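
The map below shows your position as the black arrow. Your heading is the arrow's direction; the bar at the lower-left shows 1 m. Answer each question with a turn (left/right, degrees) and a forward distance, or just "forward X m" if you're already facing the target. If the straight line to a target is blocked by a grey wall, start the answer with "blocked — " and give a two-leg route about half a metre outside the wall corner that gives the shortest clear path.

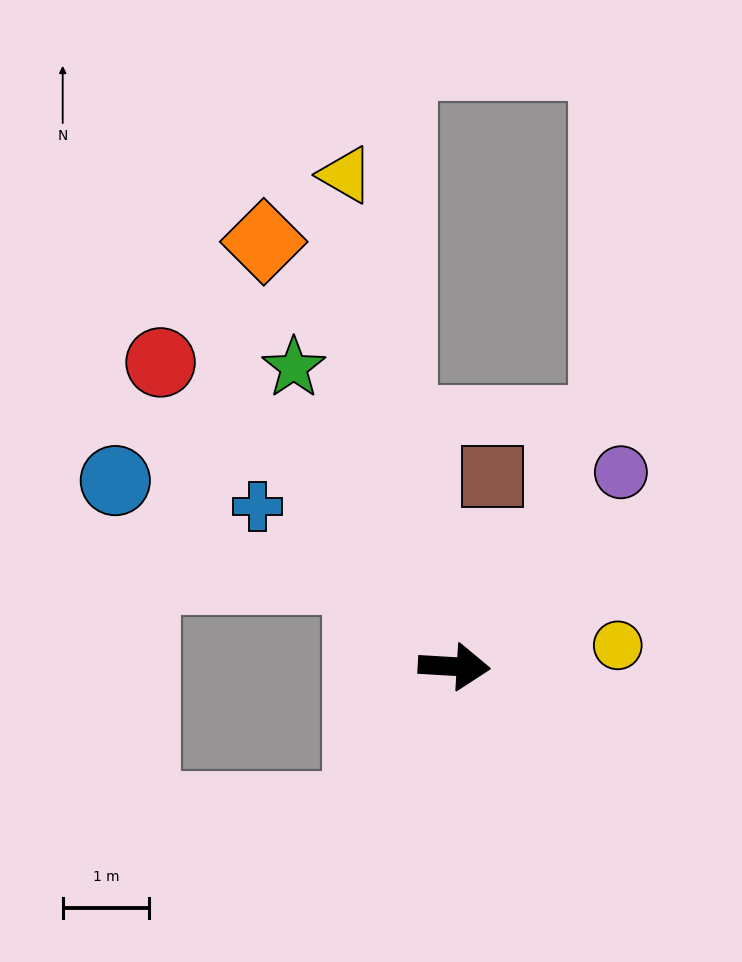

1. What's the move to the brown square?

turn left 82°, forward 2.3 m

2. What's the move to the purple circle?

turn left 53°, forward 3.0 m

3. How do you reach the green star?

turn left 122°, forward 3.9 m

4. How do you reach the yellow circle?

turn left 11°, forward 1.9 m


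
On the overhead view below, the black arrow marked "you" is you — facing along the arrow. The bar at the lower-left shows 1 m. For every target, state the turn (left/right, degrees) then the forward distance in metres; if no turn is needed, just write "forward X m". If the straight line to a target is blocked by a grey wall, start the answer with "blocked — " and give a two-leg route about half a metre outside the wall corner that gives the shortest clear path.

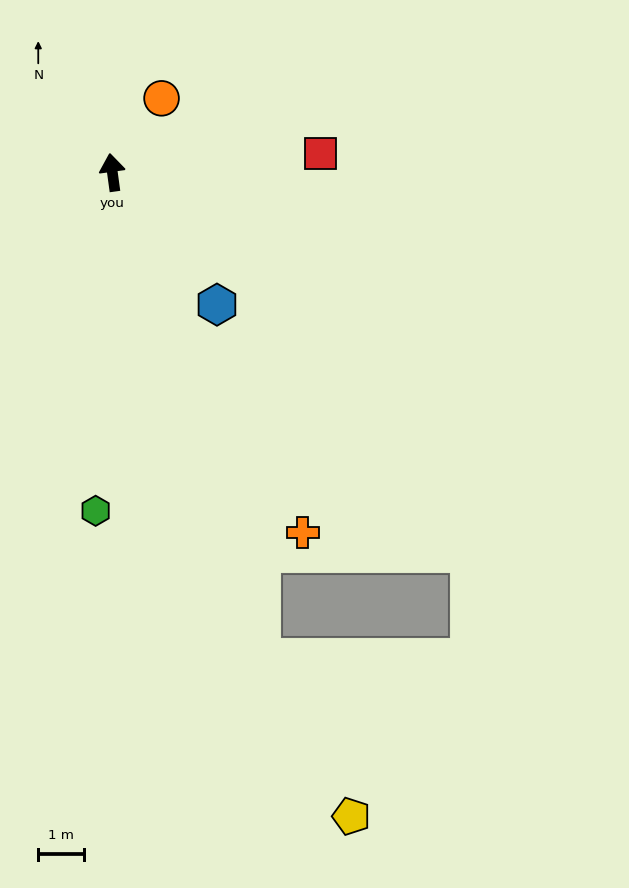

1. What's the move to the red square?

turn right 93°, forward 4.6 m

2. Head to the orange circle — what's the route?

turn right 41°, forward 1.9 m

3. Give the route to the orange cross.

turn right 160°, forward 8.9 m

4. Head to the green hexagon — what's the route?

turn left 169°, forward 7.4 m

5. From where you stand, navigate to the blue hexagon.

turn right 149°, forward 3.7 m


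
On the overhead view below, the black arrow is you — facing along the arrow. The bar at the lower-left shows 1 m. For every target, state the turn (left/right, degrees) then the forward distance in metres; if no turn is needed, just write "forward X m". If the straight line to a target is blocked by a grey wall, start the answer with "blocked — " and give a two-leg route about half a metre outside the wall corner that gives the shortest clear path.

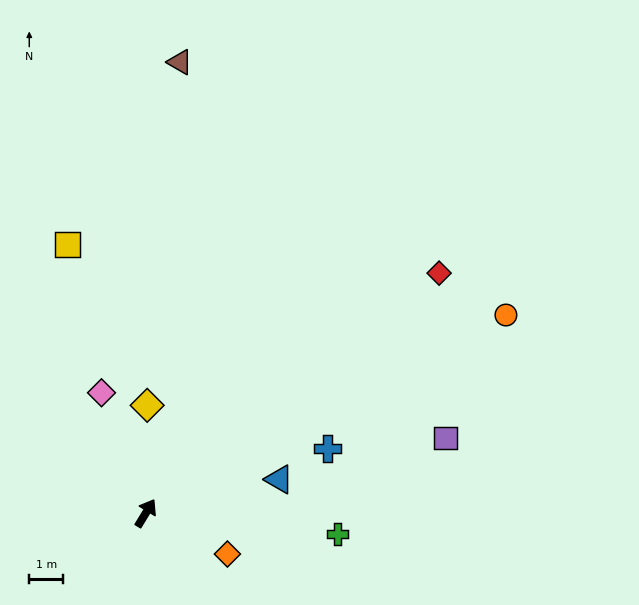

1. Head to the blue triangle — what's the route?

turn right 44°, forward 4.0 m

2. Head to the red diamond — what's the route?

turn right 19°, forward 11.1 m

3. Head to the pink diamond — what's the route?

turn left 52°, forward 3.8 m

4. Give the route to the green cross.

turn right 65°, forward 5.7 m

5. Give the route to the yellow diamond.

turn left 31°, forward 3.2 m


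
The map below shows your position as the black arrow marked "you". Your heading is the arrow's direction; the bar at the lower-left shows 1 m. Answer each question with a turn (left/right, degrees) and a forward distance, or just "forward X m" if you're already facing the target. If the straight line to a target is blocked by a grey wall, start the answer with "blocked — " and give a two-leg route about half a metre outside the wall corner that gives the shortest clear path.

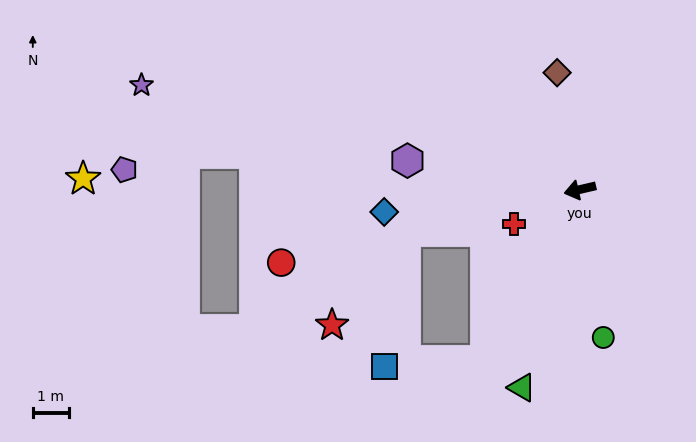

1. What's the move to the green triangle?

turn left 61°, forward 5.7 m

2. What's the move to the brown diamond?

turn right 92°, forward 3.3 m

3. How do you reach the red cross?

turn left 15°, forward 2.1 m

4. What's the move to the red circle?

forward 8.5 m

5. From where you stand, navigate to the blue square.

blocked — turn left 48°, forward 5.4 m, then turn right 57°, forward 2.8 m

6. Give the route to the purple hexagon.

turn right 23°, forward 4.9 m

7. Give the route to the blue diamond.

turn right 7°, forward 5.5 m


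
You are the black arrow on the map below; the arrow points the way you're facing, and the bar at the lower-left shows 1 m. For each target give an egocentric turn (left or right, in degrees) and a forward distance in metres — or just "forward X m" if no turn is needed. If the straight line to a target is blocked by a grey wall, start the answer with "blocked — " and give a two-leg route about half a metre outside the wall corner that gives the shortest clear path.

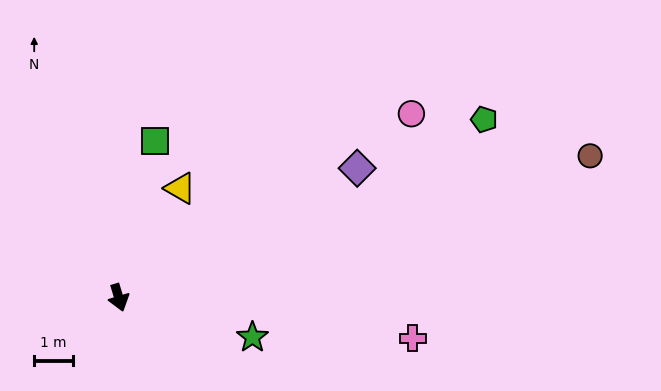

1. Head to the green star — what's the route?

turn left 57°, forward 3.6 m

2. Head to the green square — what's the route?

turn left 150°, forward 4.2 m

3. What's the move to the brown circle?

turn left 90°, forward 12.7 m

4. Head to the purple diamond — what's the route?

turn left 102°, forward 7.0 m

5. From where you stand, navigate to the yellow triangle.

turn left 134°, forward 3.2 m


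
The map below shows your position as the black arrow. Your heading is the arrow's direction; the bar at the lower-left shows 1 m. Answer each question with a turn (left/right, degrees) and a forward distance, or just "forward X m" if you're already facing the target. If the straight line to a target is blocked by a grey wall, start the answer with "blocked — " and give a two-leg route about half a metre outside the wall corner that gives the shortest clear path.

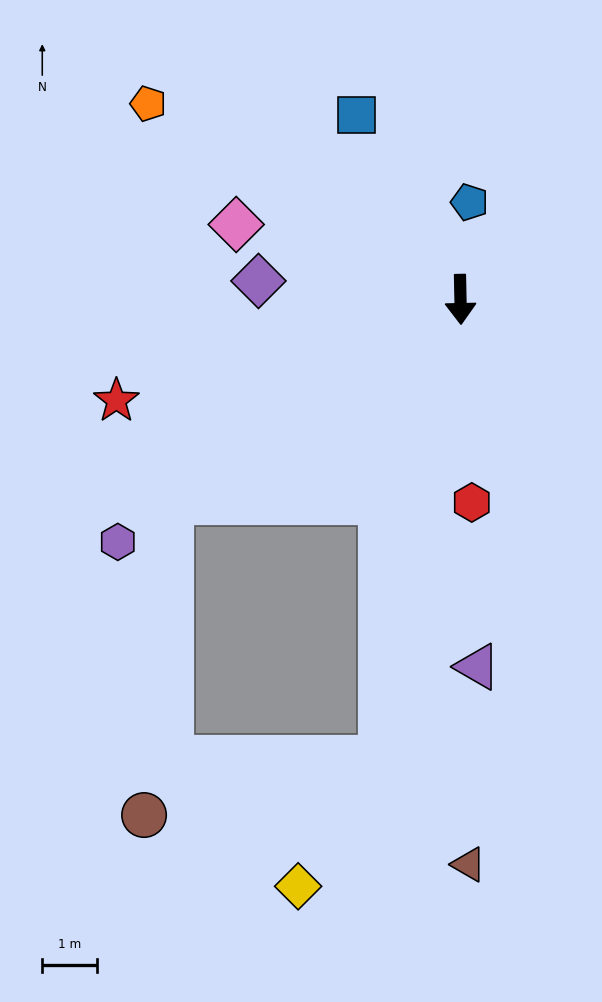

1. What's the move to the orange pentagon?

turn right 123°, forward 6.8 m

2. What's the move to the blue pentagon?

turn left 173°, forward 1.8 m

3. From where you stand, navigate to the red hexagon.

forward 3.7 m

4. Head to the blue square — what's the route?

turn right 152°, forward 3.9 m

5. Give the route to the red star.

turn right 75°, forward 6.6 m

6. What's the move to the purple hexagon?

turn right 56°, forward 7.7 m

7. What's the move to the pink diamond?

turn right 110°, forward 4.3 m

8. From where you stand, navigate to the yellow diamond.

blocked — turn right 11°, forward 8.6 m, then turn right 24°, forward 2.8 m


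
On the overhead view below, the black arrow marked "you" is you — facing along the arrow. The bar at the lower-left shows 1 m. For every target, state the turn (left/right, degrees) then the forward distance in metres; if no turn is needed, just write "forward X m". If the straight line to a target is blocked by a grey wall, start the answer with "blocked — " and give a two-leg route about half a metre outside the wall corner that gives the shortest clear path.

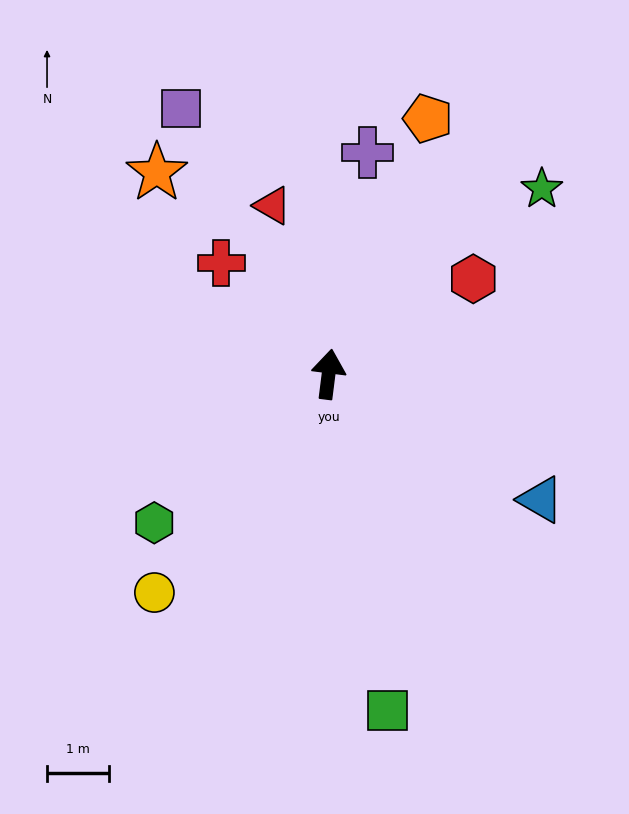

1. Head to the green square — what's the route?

turn right 163°, forward 5.5 m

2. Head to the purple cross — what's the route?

turn right 3°, forward 3.6 m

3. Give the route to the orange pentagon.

turn right 14°, forward 4.4 m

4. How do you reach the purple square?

turn left 36°, forward 4.9 m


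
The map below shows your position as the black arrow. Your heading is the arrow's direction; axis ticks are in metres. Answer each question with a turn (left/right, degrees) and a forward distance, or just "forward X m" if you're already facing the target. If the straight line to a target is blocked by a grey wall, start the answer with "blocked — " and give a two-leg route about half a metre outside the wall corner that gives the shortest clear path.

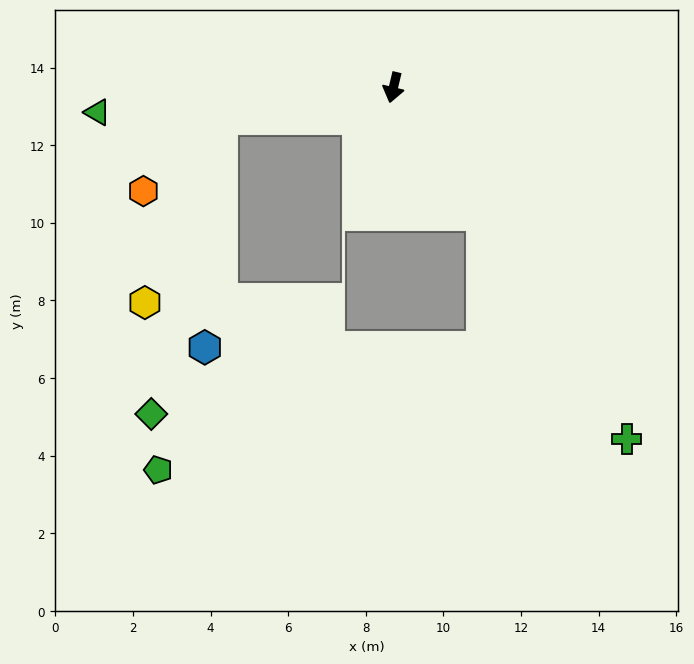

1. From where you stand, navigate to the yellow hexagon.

blocked — turn right 66°, forward 4.5 m, then turn left 57°, forward 5.1 m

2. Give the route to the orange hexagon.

blocked — turn right 66°, forward 4.5 m, then turn left 32°, forward 2.7 m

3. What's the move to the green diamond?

blocked — turn right 66°, forward 4.5 m, then turn left 66°, forward 7.8 m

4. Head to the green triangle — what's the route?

turn right 72°, forward 7.7 m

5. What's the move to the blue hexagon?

blocked — turn right 66°, forward 4.5 m, then turn left 75°, forward 5.9 m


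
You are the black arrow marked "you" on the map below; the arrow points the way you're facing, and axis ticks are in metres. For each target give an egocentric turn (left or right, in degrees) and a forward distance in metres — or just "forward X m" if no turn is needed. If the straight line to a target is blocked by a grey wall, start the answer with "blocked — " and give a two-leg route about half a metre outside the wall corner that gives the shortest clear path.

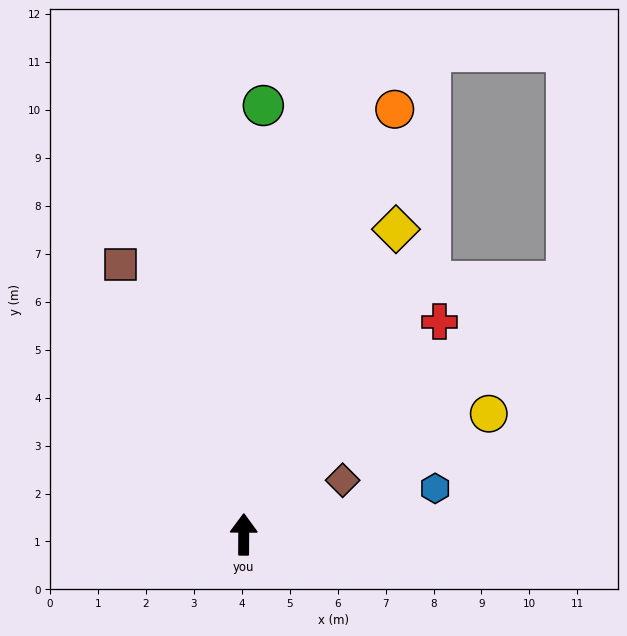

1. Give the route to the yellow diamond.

turn right 26°, forward 7.1 m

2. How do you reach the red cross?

turn right 42°, forward 6.0 m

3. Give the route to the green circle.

turn right 2°, forward 9.0 m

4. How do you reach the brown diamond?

turn right 61°, forward 2.4 m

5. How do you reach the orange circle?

turn right 19°, forward 9.4 m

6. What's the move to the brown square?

turn left 25°, forward 6.2 m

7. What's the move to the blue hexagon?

turn right 76°, forward 4.1 m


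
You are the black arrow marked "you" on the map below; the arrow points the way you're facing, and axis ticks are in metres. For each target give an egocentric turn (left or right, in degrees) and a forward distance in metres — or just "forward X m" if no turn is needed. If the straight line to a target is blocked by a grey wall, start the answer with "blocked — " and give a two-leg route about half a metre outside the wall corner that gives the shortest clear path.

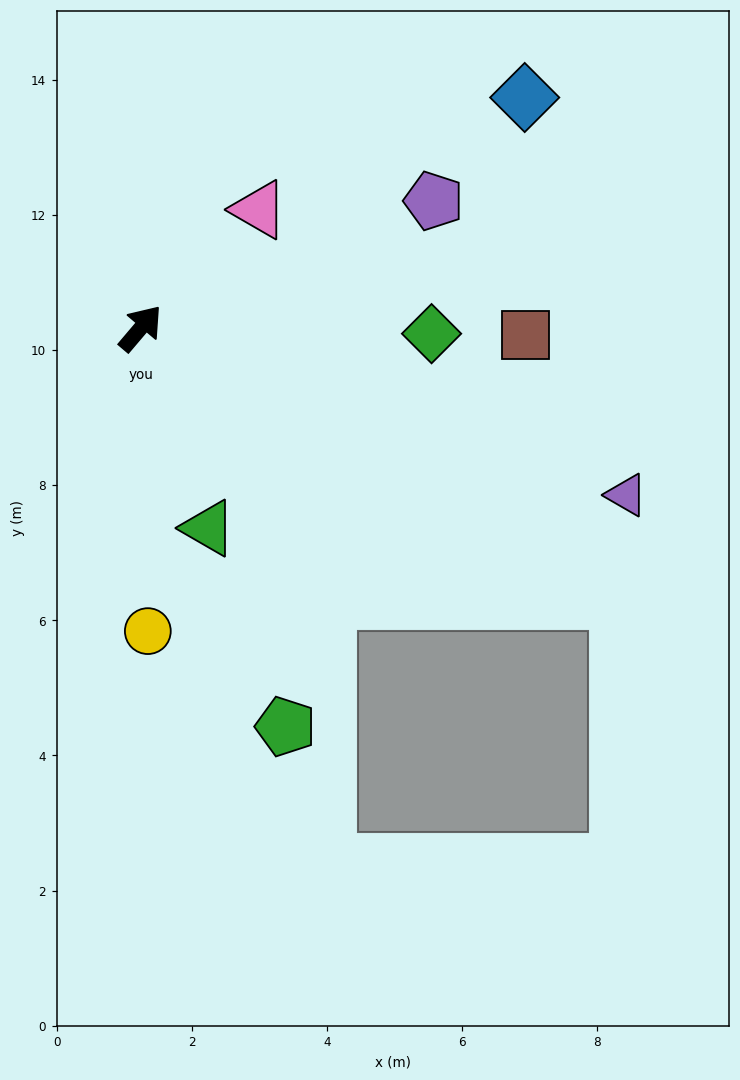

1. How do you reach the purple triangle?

turn right 69°, forward 7.6 m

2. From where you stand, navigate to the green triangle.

turn right 121°, forward 3.1 m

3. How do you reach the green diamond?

turn right 51°, forward 4.3 m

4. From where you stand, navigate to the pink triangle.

turn right 5°, forward 2.5 m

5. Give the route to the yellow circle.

turn right 138°, forward 4.5 m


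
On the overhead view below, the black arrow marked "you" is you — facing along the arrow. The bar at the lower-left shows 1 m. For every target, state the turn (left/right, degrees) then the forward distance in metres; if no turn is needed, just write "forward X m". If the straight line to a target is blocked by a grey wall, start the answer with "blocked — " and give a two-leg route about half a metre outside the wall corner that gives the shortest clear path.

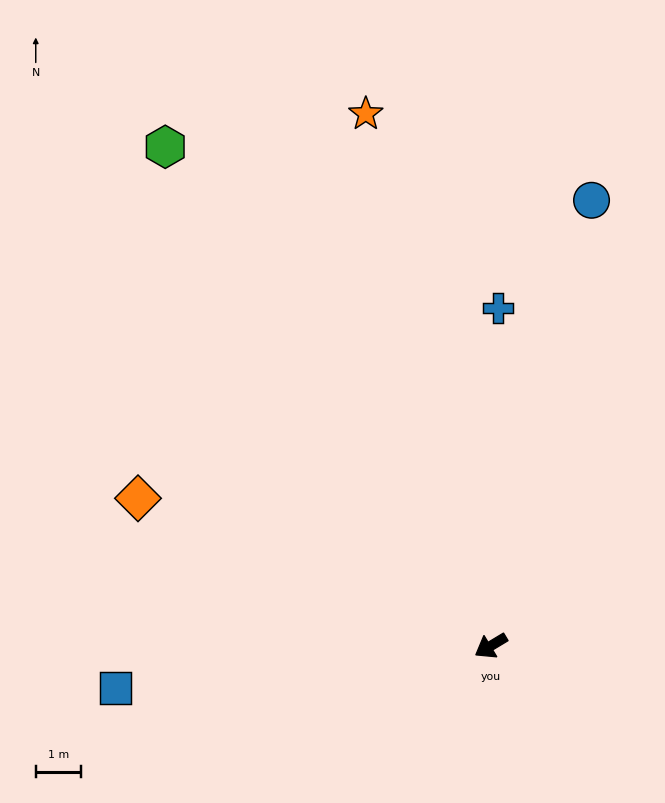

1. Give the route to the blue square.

turn right 25°, forward 8.4 m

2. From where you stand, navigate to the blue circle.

turn right 134°, forward 10.2 m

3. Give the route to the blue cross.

turn right 122°, forward 7.5 m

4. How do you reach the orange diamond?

turn right 54°, forward 8.5 m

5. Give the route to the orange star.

turn right 108°, forward 12.2 m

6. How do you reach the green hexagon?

turn right 88°, forward 13.3 m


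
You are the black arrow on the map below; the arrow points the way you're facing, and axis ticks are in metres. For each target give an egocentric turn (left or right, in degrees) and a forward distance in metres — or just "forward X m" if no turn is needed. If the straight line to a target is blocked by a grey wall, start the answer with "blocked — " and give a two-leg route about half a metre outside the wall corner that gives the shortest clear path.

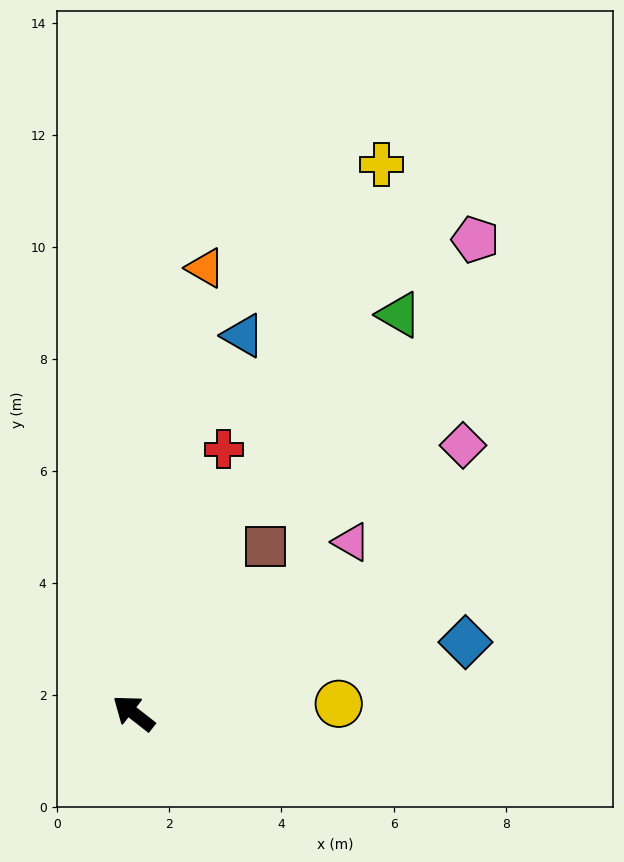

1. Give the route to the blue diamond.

turn right 130°, forward 6.1 m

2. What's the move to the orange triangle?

turn right 61°, forward 8.0 m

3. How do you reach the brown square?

turn right 90°, forward 3.8 m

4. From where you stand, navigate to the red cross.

turn right 71°, forward 5.0 m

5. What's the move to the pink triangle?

turn right 104°, forward 4.9 m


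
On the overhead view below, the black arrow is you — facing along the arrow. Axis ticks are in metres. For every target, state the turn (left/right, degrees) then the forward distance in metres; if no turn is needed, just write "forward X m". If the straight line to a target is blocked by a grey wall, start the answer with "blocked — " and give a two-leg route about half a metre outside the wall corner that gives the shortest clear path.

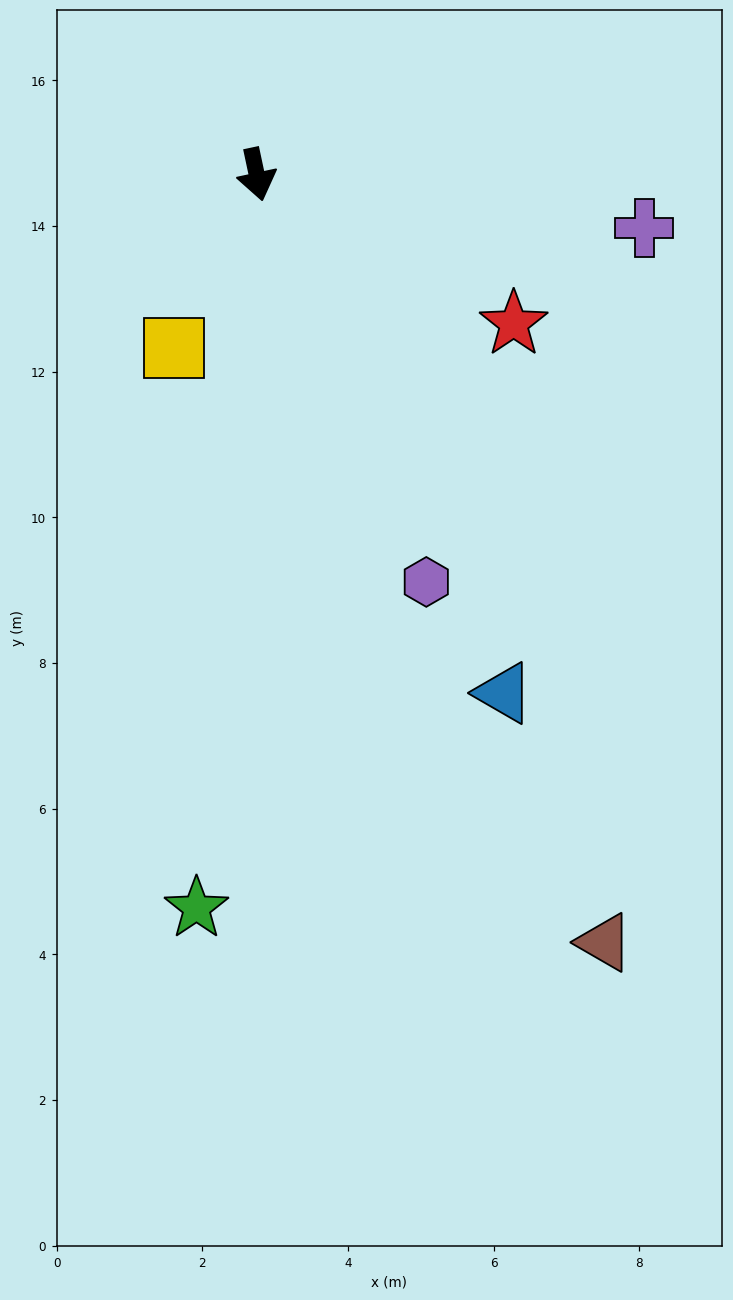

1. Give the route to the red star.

turn left 48°, forward 4.1 m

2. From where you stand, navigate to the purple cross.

turn left 70°, forward 5.4 m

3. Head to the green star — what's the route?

turn right 17°, forward 10.1 m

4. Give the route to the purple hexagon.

turn left 11°, forward 6.1 m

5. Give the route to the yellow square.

turn right 37°, forward 2.6 m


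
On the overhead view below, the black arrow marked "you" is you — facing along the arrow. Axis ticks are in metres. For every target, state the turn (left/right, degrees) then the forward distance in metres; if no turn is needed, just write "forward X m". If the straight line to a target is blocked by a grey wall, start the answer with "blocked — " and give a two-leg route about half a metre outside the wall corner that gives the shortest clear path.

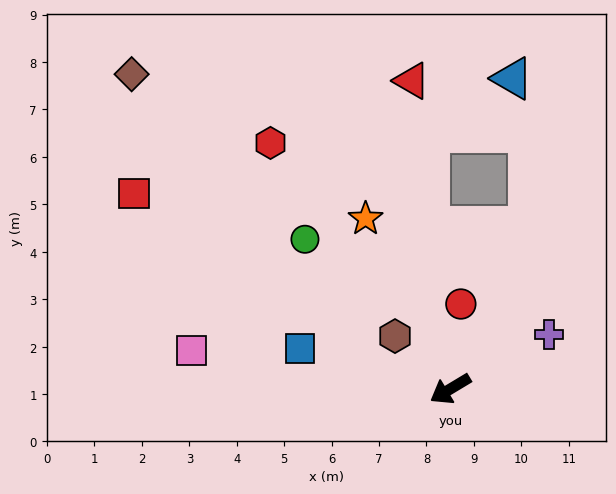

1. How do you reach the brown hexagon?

turn right 75°, forward 1.6 m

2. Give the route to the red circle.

turn right 128°, forward 1.8 m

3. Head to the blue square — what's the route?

turn right 46°, forward 3.3 m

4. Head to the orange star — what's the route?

turn right 95°, forward 4.0 m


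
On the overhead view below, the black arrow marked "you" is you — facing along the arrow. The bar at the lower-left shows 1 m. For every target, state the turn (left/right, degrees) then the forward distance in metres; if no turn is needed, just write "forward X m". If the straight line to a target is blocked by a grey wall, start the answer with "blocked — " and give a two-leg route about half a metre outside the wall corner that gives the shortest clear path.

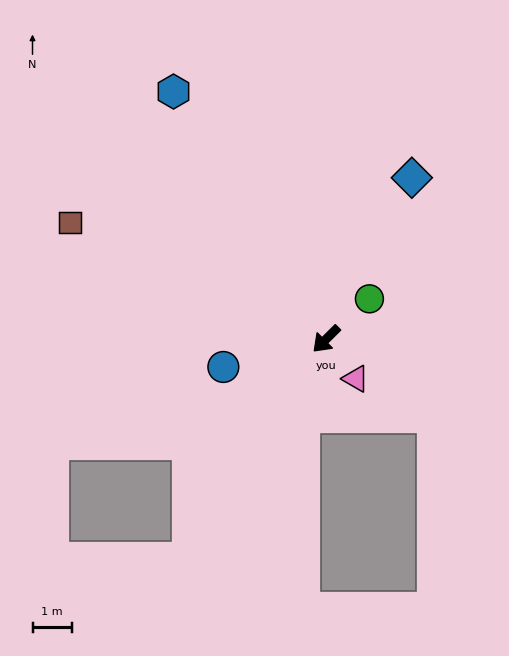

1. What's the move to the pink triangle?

turn left 82°, forward 1.3 m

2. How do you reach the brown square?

turn right 69°, forward 7.2 m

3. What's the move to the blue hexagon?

turn right 103°, forward 7.4 m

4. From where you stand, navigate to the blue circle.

turn right 30°, forward 2.7 m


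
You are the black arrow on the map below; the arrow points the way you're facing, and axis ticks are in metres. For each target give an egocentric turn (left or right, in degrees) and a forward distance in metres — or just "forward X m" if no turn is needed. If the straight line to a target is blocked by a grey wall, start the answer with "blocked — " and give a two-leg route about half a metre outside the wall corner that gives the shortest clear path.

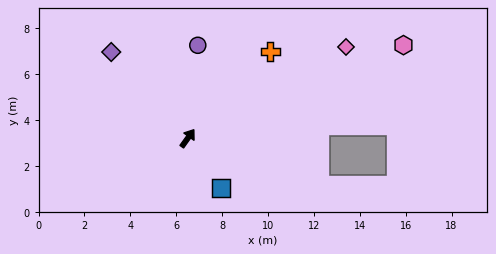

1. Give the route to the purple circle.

turn left 29°, forward 4.1 m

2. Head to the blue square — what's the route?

turn right 111°, forward 2.6 m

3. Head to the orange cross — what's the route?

turn right 8°, forward 5.2 m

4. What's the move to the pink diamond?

turn right 25°, forward 8.0 m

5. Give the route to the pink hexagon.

turn right 31°, forward 10.2 m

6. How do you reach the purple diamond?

turn left 77°, forward 5.0 m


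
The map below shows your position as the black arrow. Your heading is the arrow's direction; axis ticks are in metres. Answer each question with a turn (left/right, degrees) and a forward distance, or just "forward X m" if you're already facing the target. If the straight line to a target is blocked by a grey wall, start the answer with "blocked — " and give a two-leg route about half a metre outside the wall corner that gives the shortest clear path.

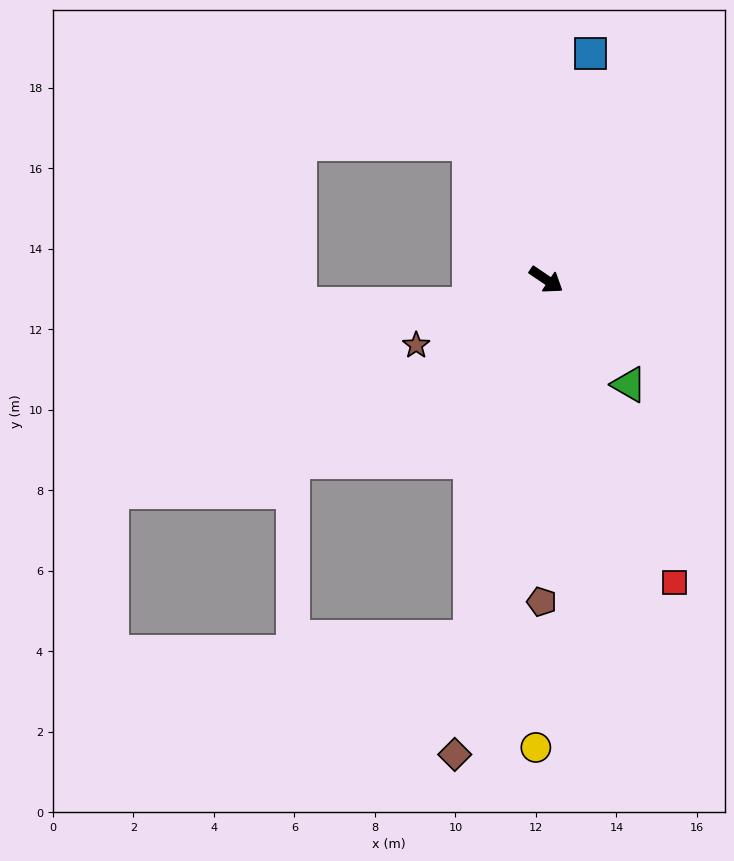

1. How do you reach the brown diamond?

turn right 67°, forward 12.0 m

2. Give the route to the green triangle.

turn right 18°, forward 3.3 m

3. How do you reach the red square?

turn right 33°, forward 8.2 m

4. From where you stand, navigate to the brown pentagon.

turn right 57°, forward 8.0 m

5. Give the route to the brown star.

turn right 119°, forward 3.6 m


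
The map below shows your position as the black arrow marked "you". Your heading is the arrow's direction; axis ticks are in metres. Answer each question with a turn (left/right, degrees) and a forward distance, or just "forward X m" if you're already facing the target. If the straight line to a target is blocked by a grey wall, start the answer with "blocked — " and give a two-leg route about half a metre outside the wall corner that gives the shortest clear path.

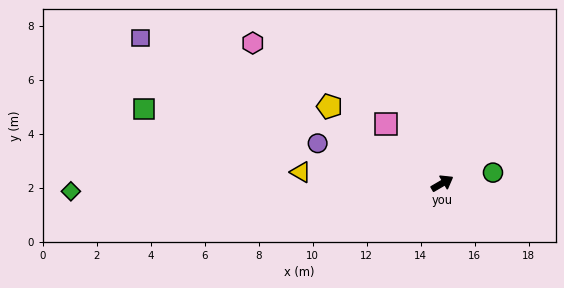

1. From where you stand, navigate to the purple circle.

turn left 132°, forward 4.8 m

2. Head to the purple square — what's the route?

turn left 124°, forward 12.4 m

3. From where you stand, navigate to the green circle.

turn right 18°, forward 1.9 m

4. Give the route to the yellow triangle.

turn left 145°, forward 5.3 m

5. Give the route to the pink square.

turn left 103°, forward 3.0 m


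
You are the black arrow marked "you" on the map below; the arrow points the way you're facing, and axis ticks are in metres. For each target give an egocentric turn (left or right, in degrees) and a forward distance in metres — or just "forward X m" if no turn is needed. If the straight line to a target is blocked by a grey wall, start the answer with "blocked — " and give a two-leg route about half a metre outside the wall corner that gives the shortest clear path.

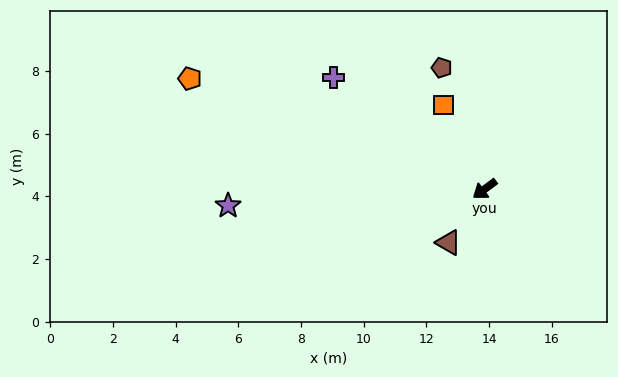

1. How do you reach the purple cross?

turn right 73°, forward 6.0 m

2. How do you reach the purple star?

turn right 33°, forward 8.2 m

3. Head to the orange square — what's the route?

turn right 101°, forward 3.0 m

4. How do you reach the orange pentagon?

turn right 57°, forward 10.0 m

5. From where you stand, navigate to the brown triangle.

turn left 19°, forward 2.1 m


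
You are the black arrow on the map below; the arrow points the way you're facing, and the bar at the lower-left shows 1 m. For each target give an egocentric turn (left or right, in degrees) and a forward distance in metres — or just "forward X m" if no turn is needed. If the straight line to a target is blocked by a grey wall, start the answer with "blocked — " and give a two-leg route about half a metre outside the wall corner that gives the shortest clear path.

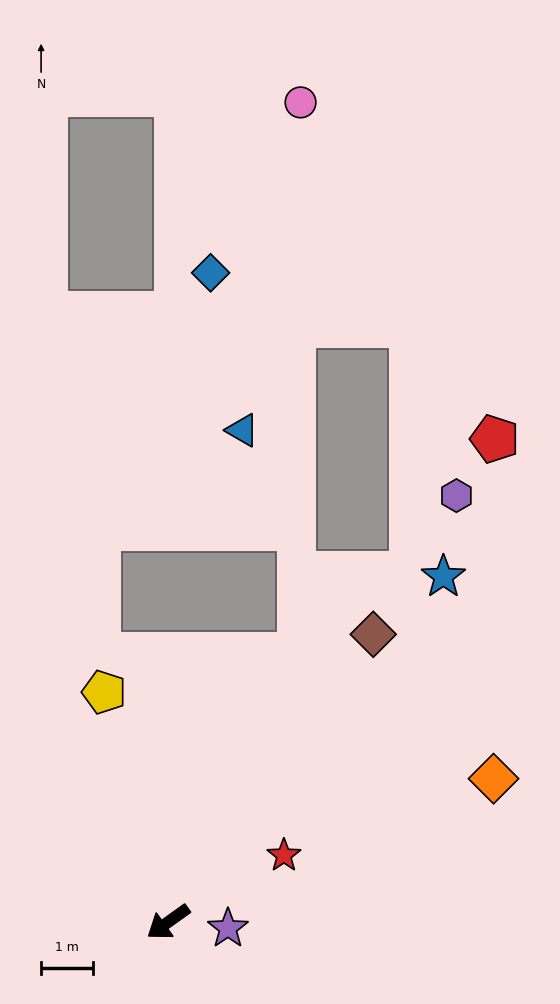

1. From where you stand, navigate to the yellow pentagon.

turn right 110°, forward 4.6 m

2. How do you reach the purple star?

turn left 138°, forward 1.2 m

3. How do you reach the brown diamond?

turn right 161°, forward 6.8 m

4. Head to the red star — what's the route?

turn left 174°, forward 2.6 m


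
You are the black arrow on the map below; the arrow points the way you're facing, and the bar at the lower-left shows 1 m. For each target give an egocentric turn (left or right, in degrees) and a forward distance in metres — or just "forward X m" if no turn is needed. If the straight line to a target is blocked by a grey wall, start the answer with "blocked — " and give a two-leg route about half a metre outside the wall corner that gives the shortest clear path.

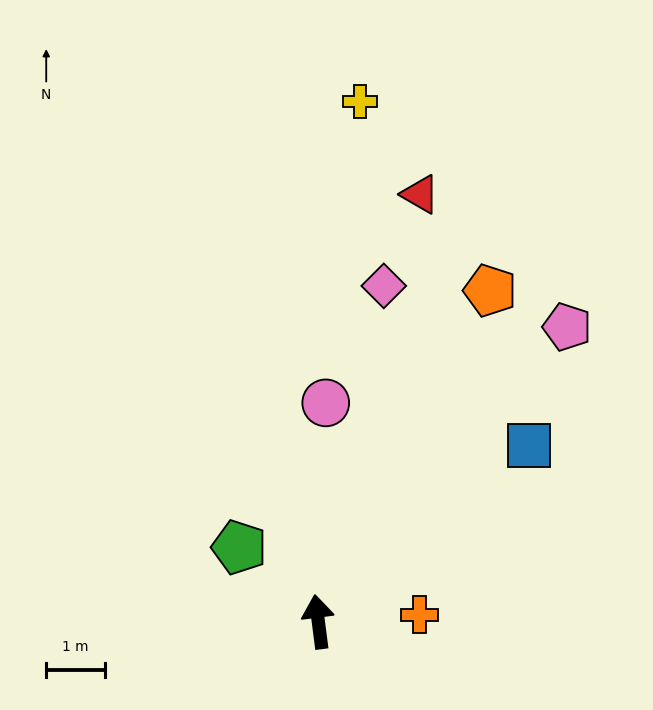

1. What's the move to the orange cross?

turn right 93°, forward 1.7 m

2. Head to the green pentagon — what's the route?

turn left 39°, forward 1.9 m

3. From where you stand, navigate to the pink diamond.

turn right 18°, forward 5.8 m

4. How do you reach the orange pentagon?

turn right 35°, forward 6.4 m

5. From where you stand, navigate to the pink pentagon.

turn right 48°, forward 6.6 m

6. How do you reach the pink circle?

turn right 9°, forward 3.7 m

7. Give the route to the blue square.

turn right 57°, forward 4.7 m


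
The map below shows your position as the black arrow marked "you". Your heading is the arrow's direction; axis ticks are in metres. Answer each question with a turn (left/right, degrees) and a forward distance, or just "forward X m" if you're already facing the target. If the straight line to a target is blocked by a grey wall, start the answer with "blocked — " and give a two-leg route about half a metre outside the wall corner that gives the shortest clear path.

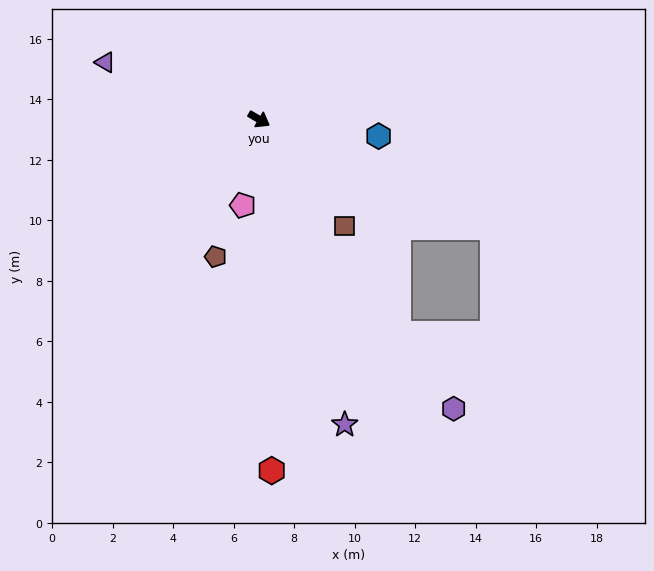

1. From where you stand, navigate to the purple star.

turn right 44°, forward 10.5 m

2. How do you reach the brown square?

turn right 21°, forward 4.5 m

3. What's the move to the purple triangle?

turn right 170°, forward 5.4 m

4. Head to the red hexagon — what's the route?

turn right 58°, forward 11.6 m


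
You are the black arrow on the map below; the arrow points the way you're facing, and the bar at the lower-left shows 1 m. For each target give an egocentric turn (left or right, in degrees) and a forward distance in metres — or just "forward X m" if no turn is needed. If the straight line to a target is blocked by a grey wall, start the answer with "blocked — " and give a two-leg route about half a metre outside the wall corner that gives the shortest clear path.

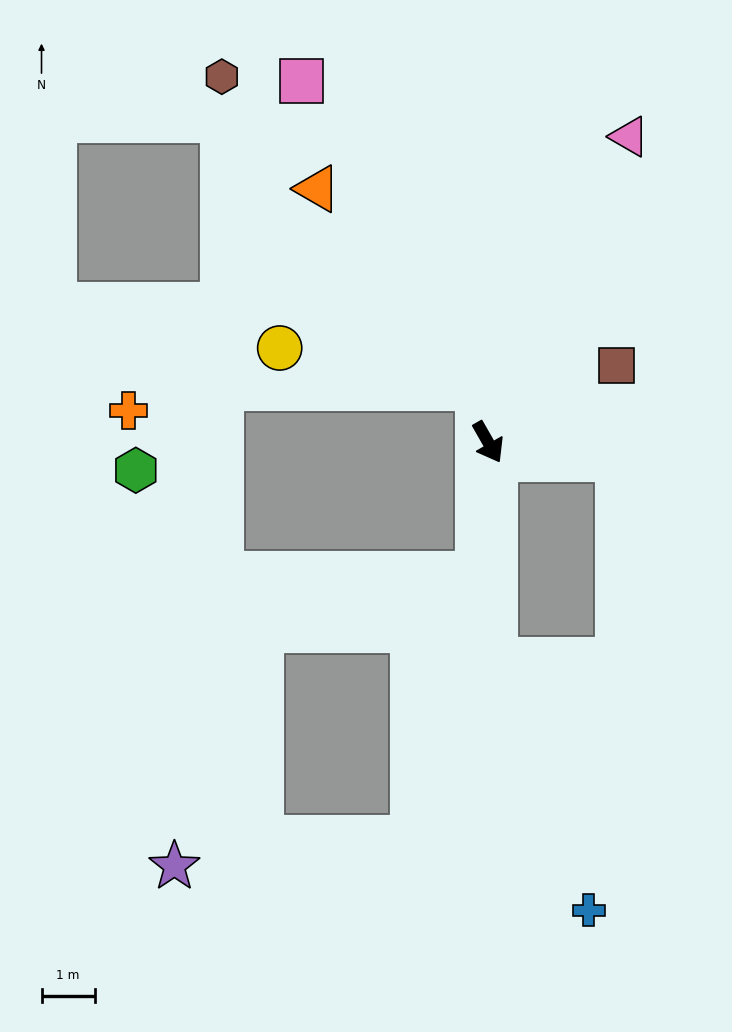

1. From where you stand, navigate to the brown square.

turn left 91°, forward 2.8 m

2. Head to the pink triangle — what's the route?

turn left 125°, forward 6.4 m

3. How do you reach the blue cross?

blocked — turn right 28°, forward 4.1 m, then turn left 19°, forward 5.0 m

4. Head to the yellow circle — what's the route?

blocked — turn left 161°, forward 1.0 m, then turn left 68°, forward 3.8 m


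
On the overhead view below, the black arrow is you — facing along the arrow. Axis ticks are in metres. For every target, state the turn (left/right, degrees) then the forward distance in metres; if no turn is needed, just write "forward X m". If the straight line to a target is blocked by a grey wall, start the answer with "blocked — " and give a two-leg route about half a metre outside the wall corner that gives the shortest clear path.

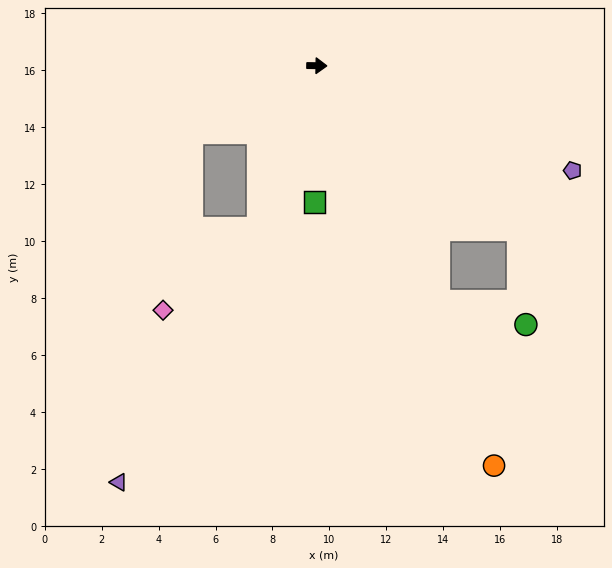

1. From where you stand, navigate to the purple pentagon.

turn right 21°, forward 9.7 m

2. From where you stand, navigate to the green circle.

blocked — turn right 38°, forward 9.1 m, then turn right 47°, forward 3.4 m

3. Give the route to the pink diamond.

blocked — turn right 109°, forward 6.1 m, then turn right 30°, forward 4.4 m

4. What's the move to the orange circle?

turn right 65°, forward 15.4 m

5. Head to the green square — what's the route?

turn right 90°, forward 4.8 m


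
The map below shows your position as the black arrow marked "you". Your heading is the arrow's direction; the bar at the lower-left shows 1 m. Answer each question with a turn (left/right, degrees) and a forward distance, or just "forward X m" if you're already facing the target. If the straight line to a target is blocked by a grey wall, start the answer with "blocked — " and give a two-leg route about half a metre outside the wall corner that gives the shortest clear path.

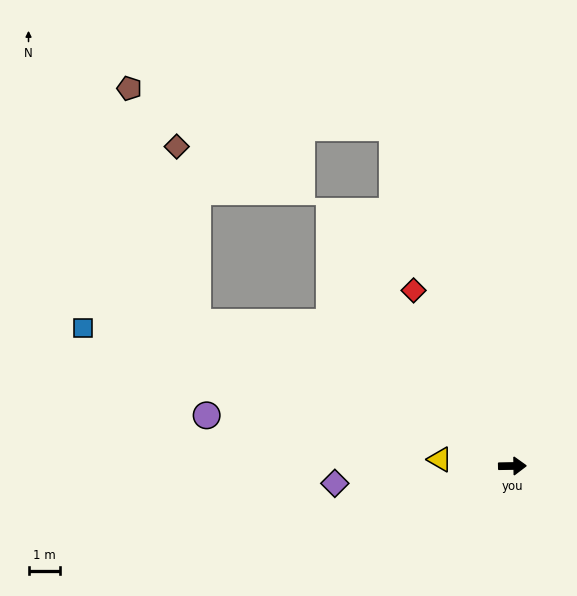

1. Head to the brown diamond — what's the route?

blocked — turn left 155°, forward 10.9 m, then turn right 59°, forward 5.5 m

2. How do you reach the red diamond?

turn left 118°, forward 6.3 m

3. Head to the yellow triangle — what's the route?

turn left 174°, forward 2.3 m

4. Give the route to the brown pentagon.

blocked — turn left 155°, forward 10.9 m, then turn right 50°, forward 7.6 m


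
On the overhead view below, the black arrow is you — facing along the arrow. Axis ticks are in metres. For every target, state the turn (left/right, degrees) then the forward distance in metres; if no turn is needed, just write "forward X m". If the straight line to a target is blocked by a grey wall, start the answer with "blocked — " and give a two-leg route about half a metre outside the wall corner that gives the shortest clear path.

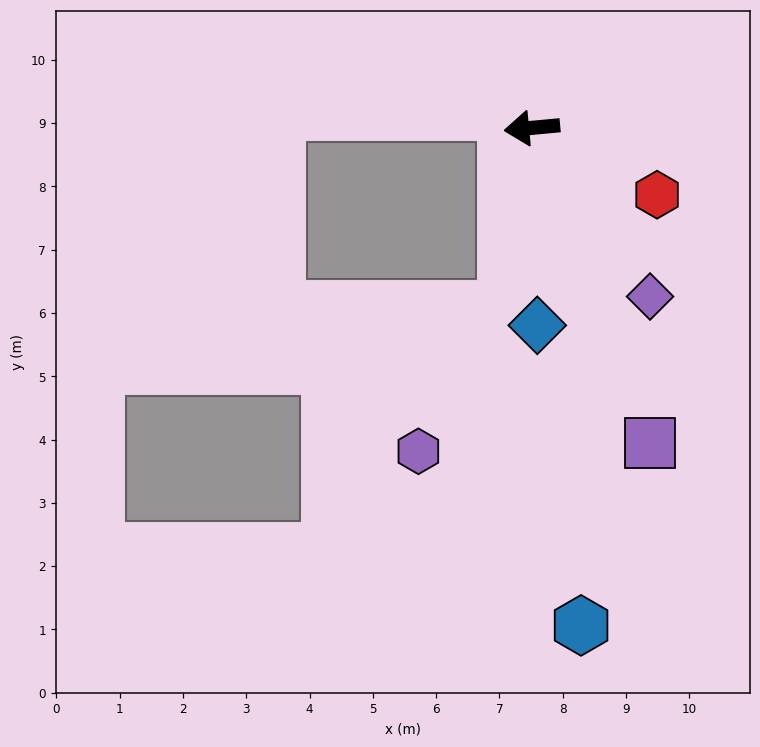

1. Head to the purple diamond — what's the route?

turn left 120°, forward 3.3 m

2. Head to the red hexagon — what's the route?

turn left 147°, forward 2.2 m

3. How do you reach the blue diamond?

turn left 86°, forward 3.1 m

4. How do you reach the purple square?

turn left 105°, forward 5.3 m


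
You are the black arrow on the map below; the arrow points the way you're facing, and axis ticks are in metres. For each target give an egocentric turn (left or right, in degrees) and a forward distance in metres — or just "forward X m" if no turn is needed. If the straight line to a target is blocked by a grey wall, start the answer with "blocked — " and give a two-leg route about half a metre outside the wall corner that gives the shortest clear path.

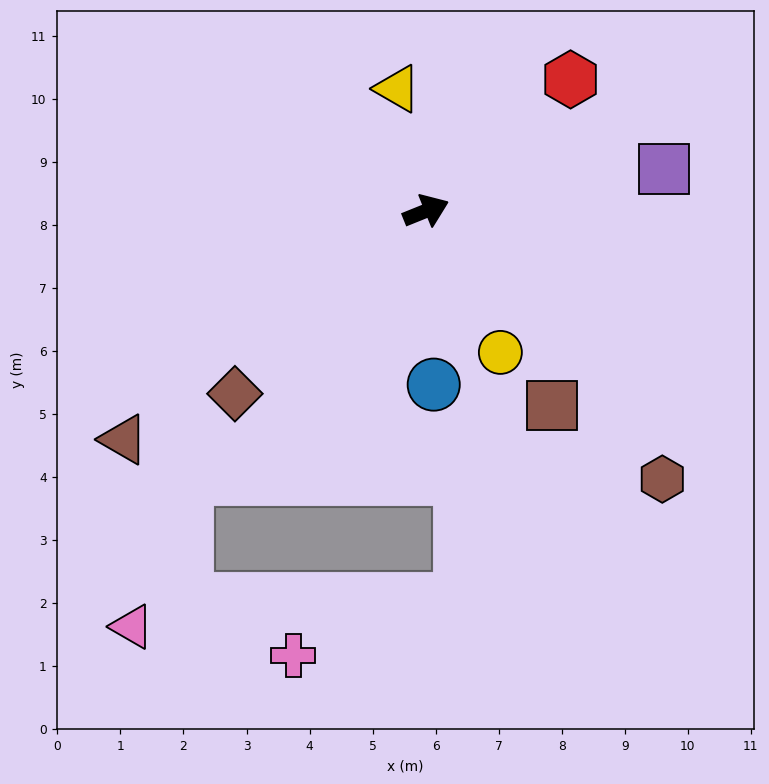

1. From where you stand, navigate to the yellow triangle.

turn left 81°, forward 2.0 m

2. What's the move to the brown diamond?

turn right 158°, forward 4.2 m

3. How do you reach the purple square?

turn right 12°, forward 3.8 m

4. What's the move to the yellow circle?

turn right 84°, forward 2.5 m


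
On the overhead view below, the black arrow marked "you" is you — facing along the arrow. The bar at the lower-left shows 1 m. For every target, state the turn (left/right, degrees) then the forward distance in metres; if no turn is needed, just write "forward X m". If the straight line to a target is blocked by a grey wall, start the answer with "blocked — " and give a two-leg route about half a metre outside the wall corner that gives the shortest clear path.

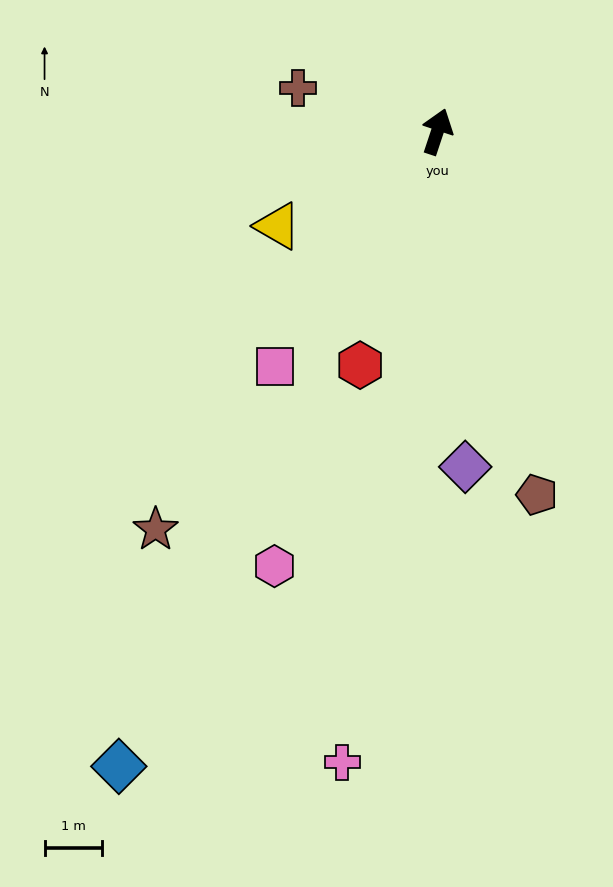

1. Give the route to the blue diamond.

turn left 172°, forward 12.4 m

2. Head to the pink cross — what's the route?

turn right 170°, forward 11.2 m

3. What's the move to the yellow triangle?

turn left 139°, forward 3.3 m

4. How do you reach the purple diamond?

turn right 157°, forward 5.9 m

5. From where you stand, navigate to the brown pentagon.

turn right 146°, forward 6.6 m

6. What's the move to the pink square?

turn left 164°, forward 5.0 m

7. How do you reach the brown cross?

turn left 91°, forward 2.6 m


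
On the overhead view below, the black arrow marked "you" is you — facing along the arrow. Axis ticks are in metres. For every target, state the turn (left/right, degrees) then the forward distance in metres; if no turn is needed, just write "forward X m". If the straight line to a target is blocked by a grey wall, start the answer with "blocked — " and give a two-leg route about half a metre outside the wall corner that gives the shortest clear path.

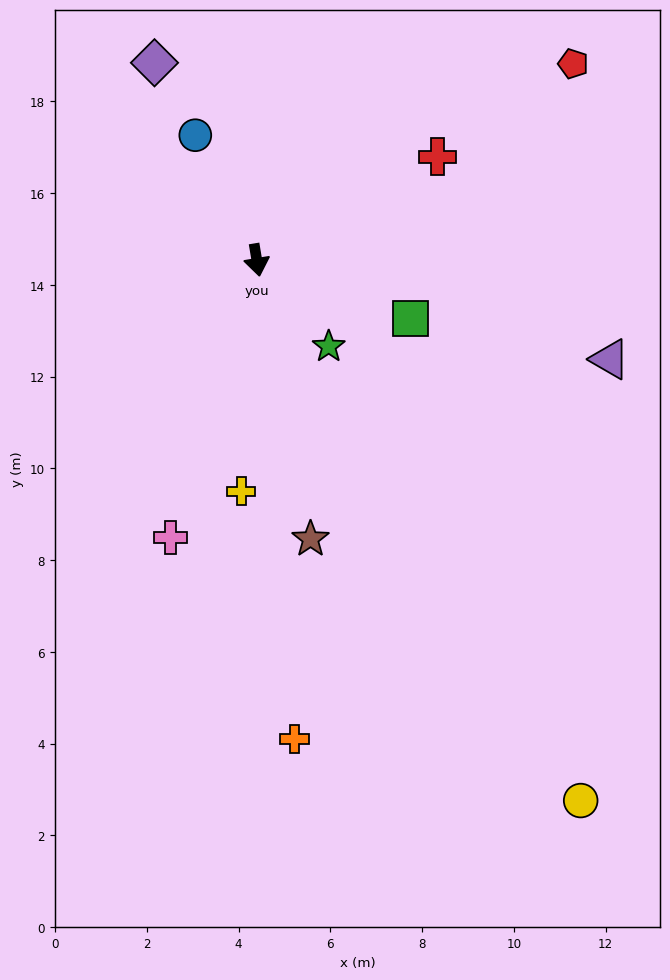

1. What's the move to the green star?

turn left 30°, forward 2.5 m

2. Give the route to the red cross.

turn left 110°, forward 4.5 m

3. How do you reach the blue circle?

turn right 163°, forward 3.0 m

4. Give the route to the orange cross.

turn right 5°, forward 10.5 m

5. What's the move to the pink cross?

turn right 27°, forward 6.3 m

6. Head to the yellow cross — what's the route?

turn right 13°, forward 5.1 m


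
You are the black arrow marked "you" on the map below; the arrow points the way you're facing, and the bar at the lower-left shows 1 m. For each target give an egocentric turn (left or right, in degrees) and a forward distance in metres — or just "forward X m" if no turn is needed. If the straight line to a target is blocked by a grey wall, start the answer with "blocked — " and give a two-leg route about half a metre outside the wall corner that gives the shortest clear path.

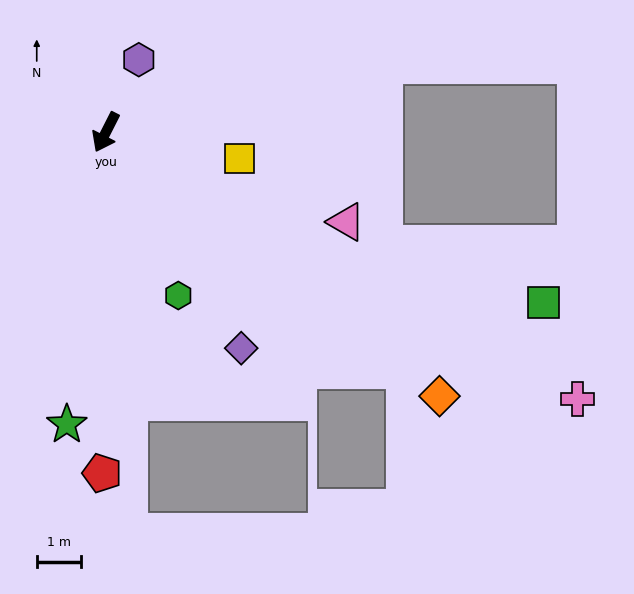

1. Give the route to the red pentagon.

turn left 26°, forward 7.7 m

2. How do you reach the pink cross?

turn left 87°, forward 12.2 m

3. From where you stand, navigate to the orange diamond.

turn left 79°, forward 9.6 m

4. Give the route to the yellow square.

turn left 106°, forward 3.1 m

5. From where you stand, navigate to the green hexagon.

turn left 51°, forward 4.0 m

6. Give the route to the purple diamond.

turn left 59°, forward 5.7 m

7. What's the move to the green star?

turn left 19°, forward 6.6 m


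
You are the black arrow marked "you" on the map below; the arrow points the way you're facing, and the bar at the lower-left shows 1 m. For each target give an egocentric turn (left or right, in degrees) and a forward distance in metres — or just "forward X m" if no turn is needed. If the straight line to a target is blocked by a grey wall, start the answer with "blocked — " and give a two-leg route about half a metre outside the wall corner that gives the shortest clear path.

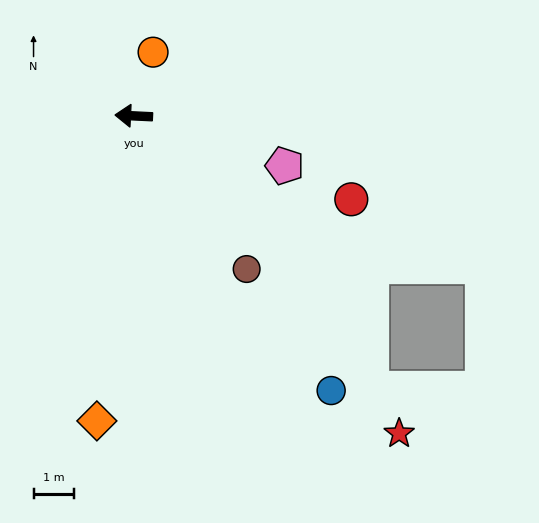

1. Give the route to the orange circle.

turn right 104°, forward 1.6 m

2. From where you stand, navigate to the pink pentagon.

turn left 164°, forward 3.9 m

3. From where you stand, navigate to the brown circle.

turn left 129°, forward 4.6 m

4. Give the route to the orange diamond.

turn left 86°, forward 7.5 m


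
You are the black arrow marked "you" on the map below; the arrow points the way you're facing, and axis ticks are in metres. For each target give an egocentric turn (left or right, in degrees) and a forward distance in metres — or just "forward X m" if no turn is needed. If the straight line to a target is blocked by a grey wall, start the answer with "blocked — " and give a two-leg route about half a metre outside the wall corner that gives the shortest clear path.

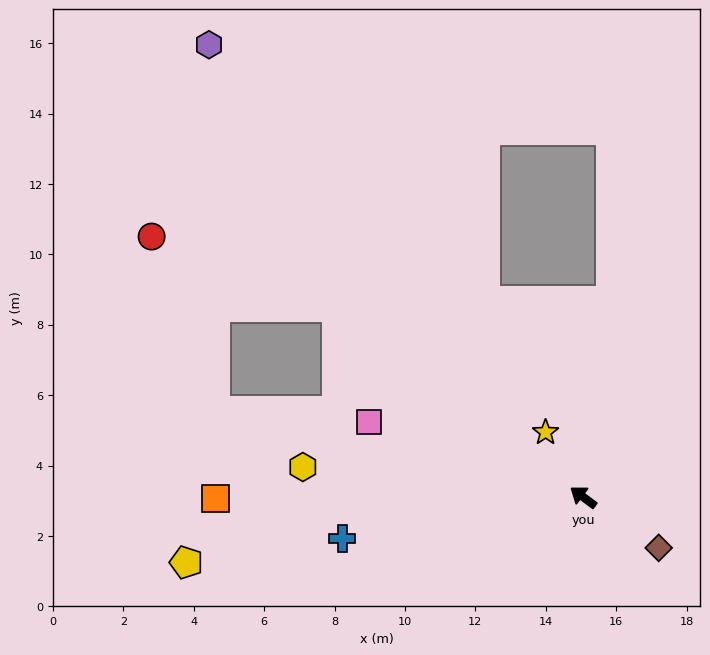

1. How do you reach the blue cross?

turn left 46°, forward 6.9 m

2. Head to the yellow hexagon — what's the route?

turn left 31°, forward 8.0 m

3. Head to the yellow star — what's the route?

turn right 23°, forward 2.1 m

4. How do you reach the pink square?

turn left 17°, forward 6.4 m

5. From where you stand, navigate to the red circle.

blocked — forward 8.8 m, then turn left 16°, forward 5.6 m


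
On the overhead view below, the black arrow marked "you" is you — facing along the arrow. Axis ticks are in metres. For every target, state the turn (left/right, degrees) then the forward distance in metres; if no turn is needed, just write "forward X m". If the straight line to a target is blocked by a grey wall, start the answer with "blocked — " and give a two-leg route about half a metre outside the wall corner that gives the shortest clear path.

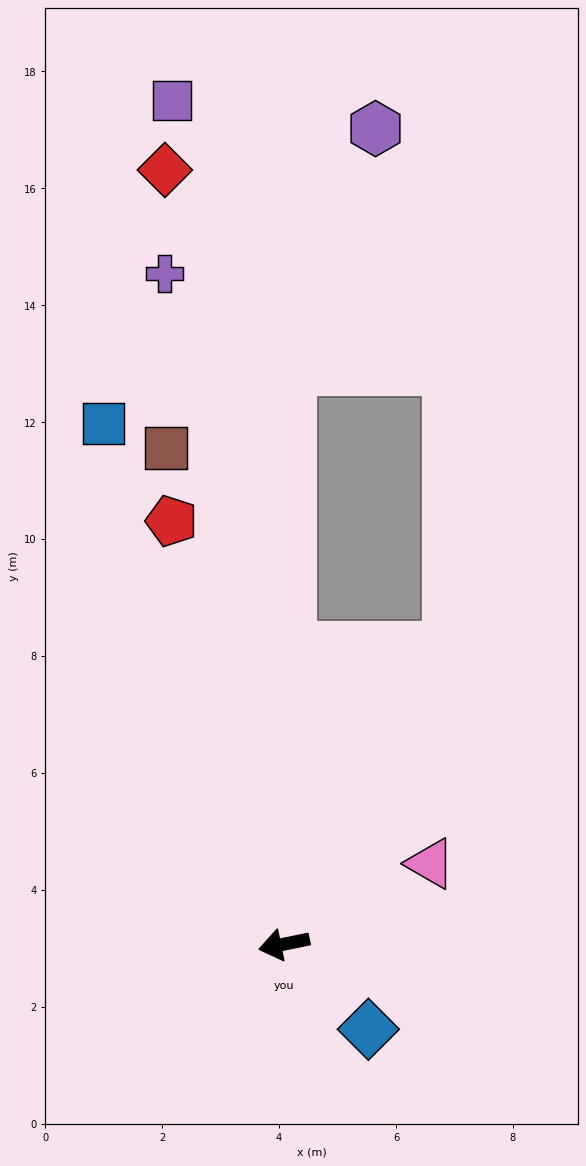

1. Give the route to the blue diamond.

turn left 123°, forward 2.0 m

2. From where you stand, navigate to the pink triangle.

turn right 163°, forward 2.9 m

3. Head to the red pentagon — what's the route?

turn right 87°, forward 7.5 m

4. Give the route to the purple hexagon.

blocked — turn right 102°, forward 9.8 m, then turn right 19°, forward 4.4 m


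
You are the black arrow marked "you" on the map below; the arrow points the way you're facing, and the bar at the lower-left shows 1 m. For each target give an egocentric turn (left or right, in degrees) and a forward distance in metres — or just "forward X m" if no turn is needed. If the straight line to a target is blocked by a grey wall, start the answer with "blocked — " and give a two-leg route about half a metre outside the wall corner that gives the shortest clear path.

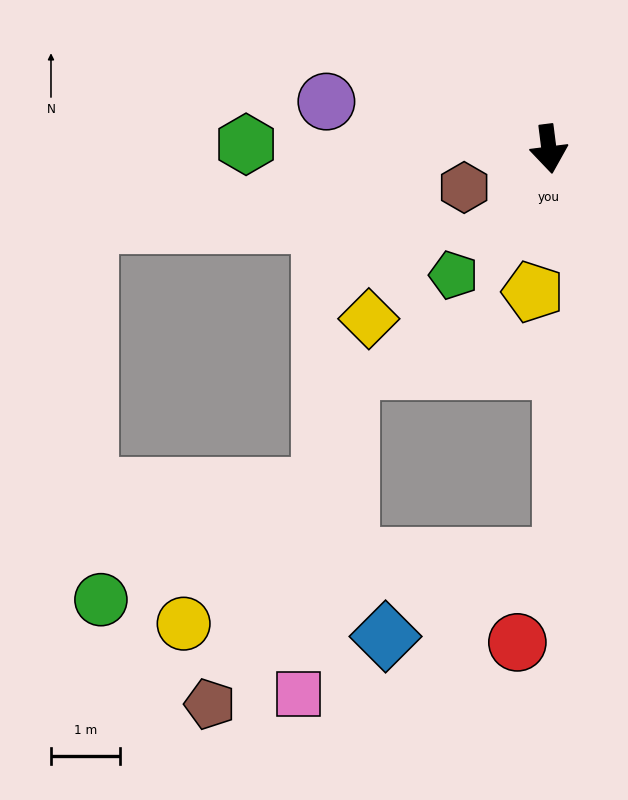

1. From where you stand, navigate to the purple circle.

turn right 109°, forward 3.3 m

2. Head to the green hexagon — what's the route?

turn right 98°, forward 4.4 m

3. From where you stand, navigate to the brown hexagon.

turn right 73°, forward 1.4 m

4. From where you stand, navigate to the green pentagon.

turn right 44°, forward 2.3 m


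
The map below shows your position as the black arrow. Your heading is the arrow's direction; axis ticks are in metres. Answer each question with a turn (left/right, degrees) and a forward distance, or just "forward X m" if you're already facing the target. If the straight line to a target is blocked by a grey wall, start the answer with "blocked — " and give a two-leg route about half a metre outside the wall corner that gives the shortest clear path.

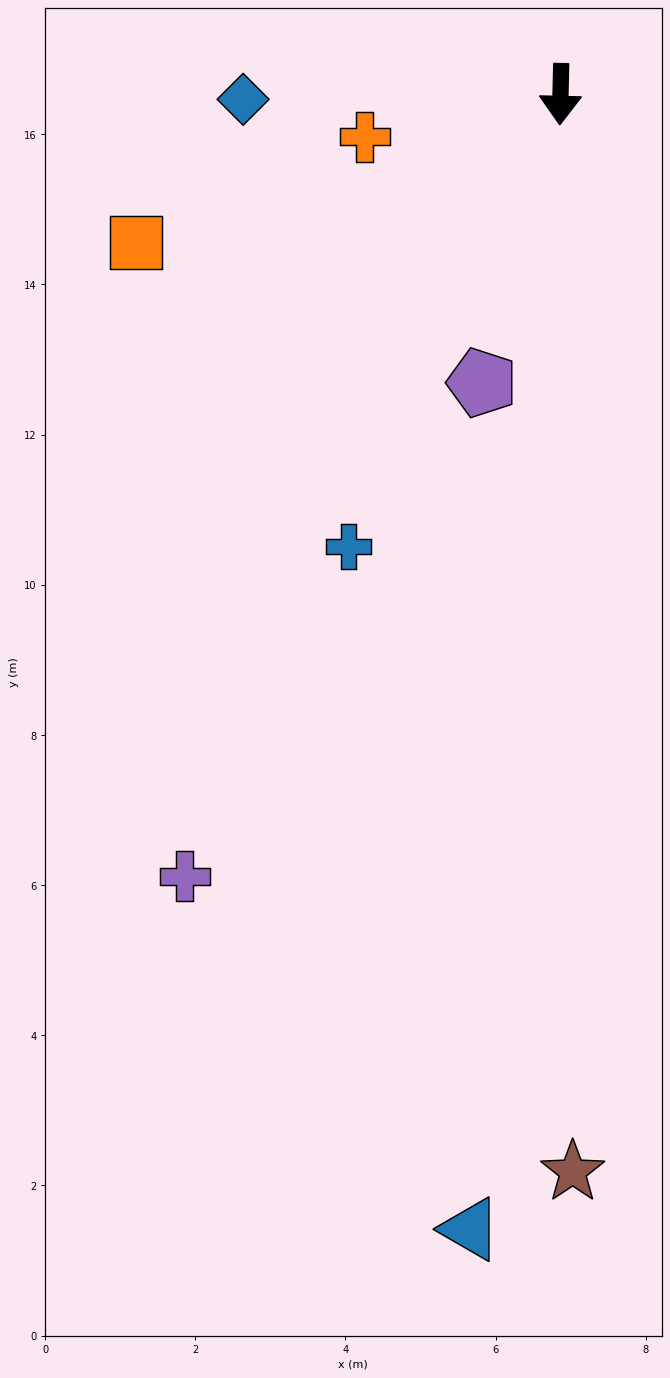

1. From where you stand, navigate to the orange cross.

turn right 76°, forward 2.7 m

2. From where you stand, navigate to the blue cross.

turn right 24°, forward 6.7 m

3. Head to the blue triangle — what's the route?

turn right 3°, forward 15.2 m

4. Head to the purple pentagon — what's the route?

turn right 14°, forward 4.0 m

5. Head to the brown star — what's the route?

turn left 2°, forward 14.4 m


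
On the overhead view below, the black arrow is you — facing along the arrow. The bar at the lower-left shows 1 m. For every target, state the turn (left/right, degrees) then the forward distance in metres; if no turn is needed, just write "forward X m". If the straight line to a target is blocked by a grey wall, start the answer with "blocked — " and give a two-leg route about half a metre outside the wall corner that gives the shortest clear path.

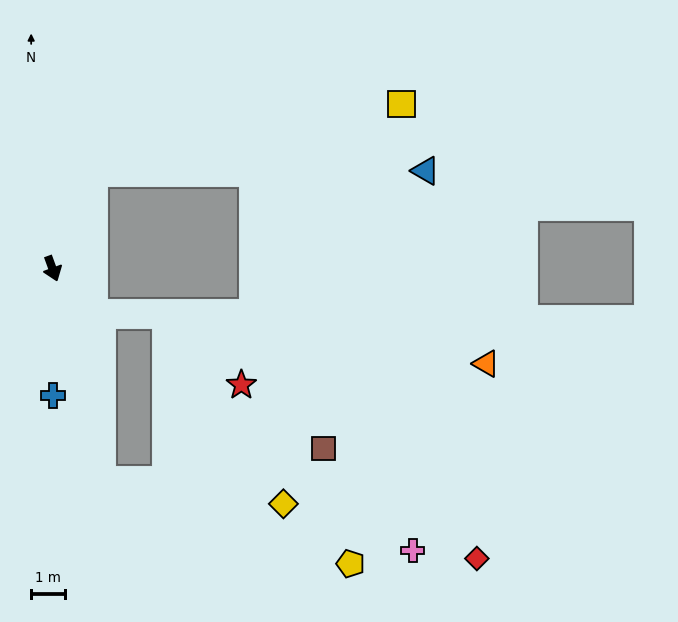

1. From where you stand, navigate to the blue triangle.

blocked — turn left 137°, forward 3.1 m, then turn right 67°, forward 9.8 m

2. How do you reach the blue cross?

turn right 20°, forward 3.7 m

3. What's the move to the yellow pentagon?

blocked — turn right 7°, forward 6.4 m, then turn left 58°, forward 7.7 m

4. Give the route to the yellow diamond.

blocked — turn right 7°, forward 6.4 m, then turn left 69°, forward 5.4 m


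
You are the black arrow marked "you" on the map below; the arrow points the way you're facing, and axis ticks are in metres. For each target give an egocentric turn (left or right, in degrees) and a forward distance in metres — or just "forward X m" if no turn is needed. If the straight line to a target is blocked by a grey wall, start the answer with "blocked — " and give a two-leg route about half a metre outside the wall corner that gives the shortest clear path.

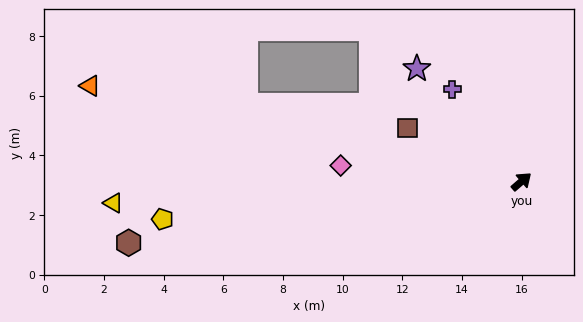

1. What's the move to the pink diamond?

turn left 134°, forward 6.1 m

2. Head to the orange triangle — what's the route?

turn left 127°, forward 14.8 m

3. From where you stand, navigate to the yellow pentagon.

turn left 145°, forward 12.1 m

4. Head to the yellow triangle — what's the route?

turn left 142°, forward 13.7 m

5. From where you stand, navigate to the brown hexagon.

turn left 148°, forward 13.3 m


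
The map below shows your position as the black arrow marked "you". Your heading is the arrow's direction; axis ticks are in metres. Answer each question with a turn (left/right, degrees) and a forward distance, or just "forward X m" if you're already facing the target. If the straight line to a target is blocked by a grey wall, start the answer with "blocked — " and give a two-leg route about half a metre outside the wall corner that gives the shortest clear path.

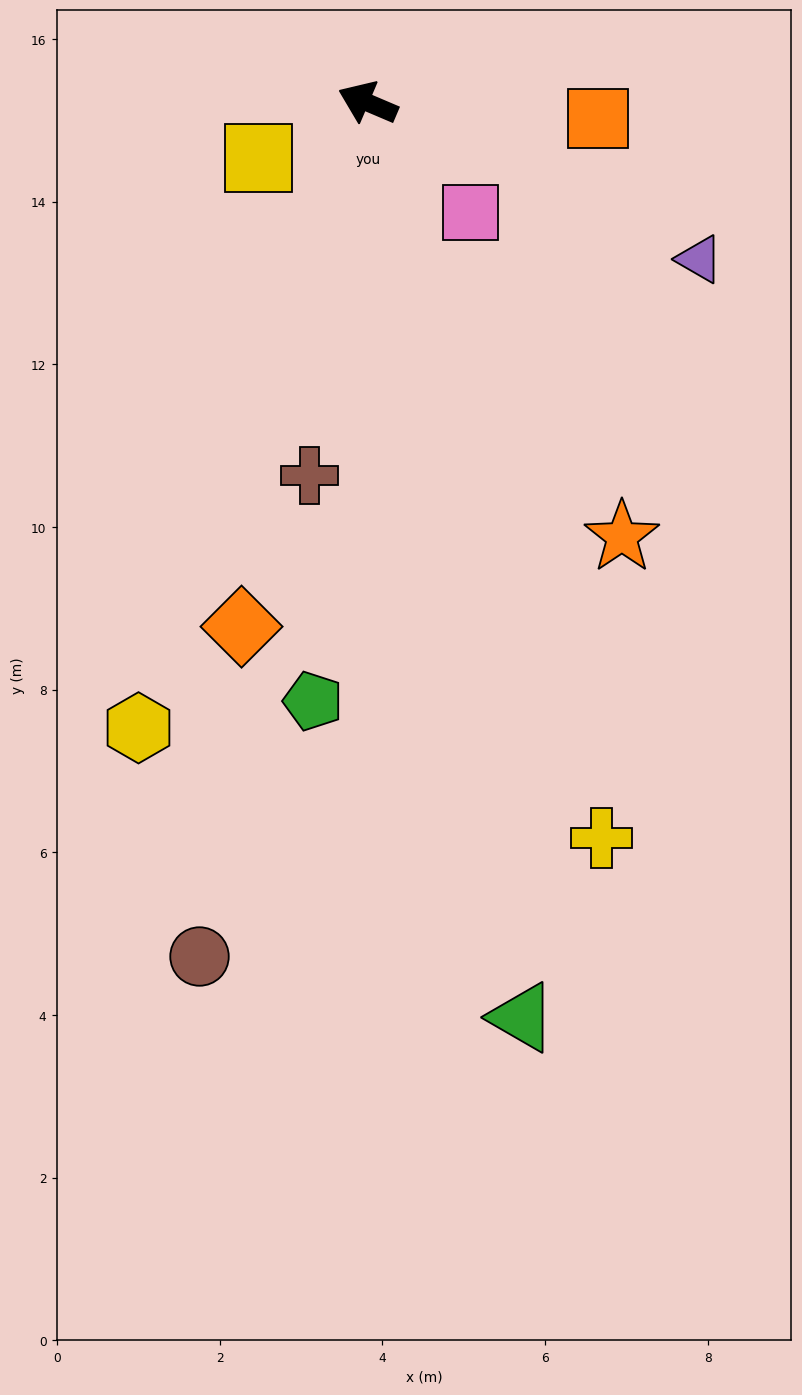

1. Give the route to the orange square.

turn right 161°, forward 2.8 m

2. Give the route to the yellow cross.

turn left 131°, forward 9.5 m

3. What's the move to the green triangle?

turn left 123°, forward 11.4 m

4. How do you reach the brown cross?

turn left 104°, forward 4.6 m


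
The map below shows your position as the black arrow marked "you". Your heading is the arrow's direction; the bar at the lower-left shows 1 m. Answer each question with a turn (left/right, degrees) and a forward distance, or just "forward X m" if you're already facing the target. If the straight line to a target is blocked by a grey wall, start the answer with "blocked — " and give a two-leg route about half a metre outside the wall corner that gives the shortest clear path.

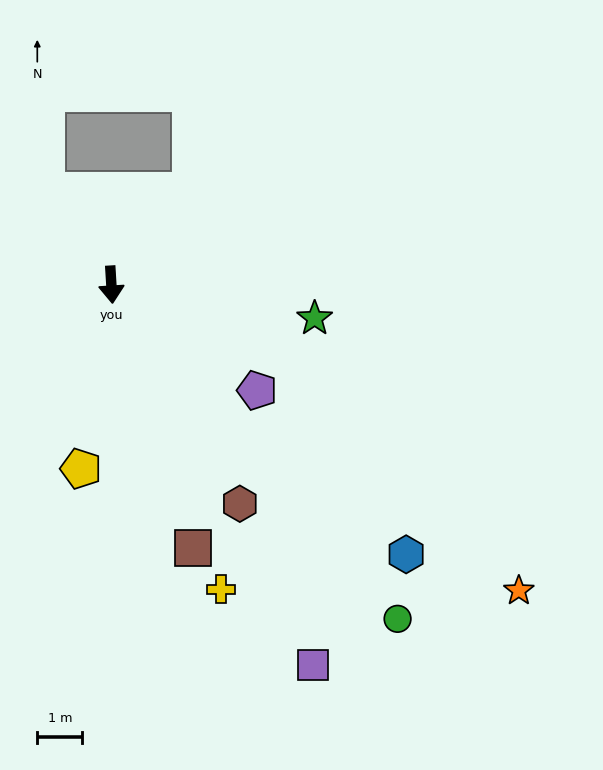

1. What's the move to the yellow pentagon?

turn right 13°, forward 4.1 m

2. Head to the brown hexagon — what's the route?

turn left 27°, forward 5.6 m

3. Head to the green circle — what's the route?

turn left 37°, forward 9.8 m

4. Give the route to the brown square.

turn left 14°, forward 6.1 m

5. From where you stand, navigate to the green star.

turn left 77°, forward 4.6 m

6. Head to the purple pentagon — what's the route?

turn left 51°, forward 4.0 m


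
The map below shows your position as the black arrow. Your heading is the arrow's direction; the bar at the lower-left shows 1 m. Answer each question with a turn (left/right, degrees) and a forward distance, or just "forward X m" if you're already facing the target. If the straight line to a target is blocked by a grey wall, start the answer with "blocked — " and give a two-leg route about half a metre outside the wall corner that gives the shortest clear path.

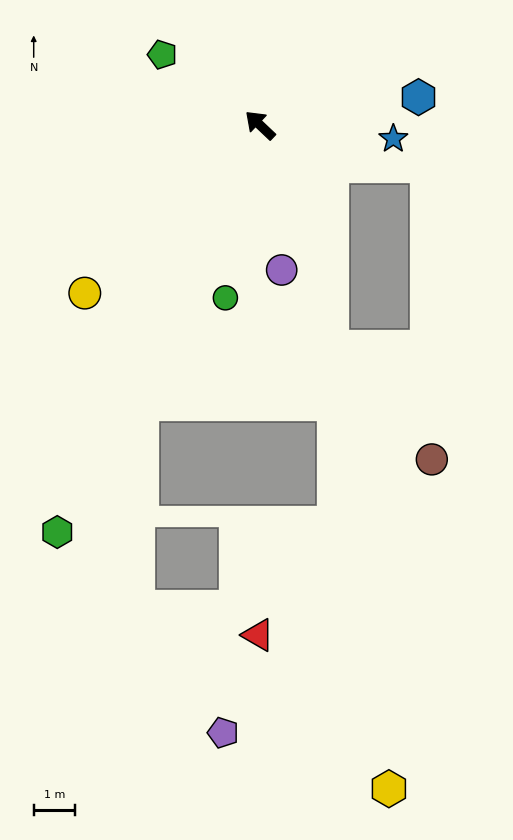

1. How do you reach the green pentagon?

turn left 8°, forward 2.9 m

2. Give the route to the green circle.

turn left 122°, forward 4.3 m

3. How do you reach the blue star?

turn right 142°, forward 3.2 m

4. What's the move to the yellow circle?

turn left 87°, forward 5.9 m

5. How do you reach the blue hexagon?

turn right 127°, forward 3.9 m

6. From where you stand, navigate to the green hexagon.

turn left 107°, forward 11.0 m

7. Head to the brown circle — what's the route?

blocked — turn left 151°, forward 5.6 m, then turn left 24°, forward 3.6 m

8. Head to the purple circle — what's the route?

turn left 142°, forward 3.5 m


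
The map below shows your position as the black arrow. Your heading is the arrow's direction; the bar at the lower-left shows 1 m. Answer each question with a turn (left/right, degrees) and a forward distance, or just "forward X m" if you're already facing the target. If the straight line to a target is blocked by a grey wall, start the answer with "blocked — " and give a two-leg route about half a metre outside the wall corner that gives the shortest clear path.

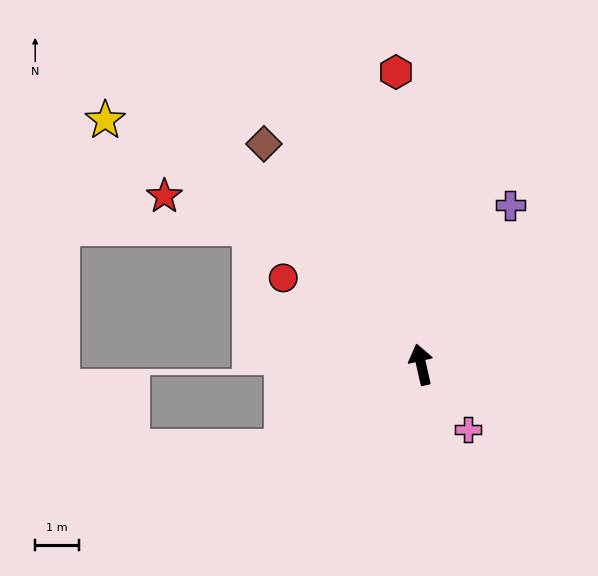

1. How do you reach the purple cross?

turn right 42°, forward 4.2 m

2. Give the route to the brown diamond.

turn left 23°, forward 6.2 m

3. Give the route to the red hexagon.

turn right 8°, forward 6.7 m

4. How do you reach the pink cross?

turn right 157°, forward 1.8 m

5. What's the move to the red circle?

turn left 45°, forward 3.7 m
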